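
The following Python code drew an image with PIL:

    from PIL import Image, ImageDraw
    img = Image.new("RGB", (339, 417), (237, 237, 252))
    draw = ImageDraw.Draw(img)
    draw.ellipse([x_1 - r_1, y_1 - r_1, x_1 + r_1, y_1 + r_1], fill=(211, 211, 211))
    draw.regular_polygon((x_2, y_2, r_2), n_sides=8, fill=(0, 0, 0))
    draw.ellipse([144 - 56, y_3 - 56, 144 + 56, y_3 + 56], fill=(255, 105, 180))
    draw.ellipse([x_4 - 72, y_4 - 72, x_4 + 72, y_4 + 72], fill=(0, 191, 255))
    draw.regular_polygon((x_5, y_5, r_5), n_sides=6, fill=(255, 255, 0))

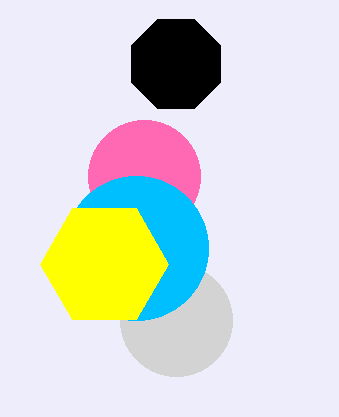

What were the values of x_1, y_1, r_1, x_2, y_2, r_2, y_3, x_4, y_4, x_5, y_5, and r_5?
x_1 = 176; y_1 = 320; r_1 = 56; x_2 = 176; y_2 = 64; r_2 = 48; y_3 = 176; x_4 = 136; y_4 = 248; x_5 = 104; y_5 = 264; r_5 = 64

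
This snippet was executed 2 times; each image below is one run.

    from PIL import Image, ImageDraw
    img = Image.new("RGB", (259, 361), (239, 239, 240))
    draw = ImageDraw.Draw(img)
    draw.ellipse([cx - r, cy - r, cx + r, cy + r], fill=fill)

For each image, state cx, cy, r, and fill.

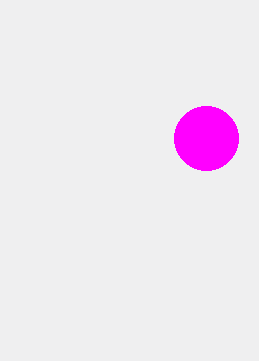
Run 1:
cx = 206; cy = 138; r = 32; fill = 'magenta'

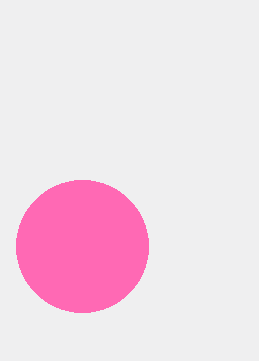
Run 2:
cx = 82, cy = 246, r = 66, fill = 'hotpink'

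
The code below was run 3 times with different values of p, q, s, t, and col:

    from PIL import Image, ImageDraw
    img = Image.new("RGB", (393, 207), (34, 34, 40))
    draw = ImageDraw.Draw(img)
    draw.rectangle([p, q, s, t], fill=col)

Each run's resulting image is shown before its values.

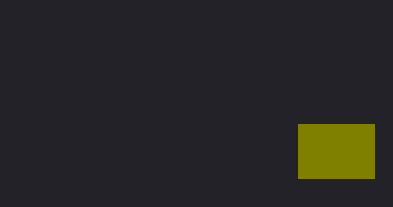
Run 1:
p = 298, q = 124, s = 374, t = 178, col = 'olive'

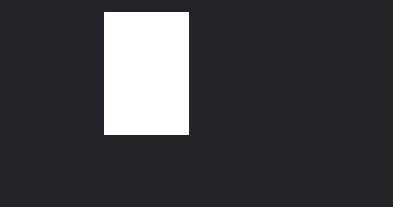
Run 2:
p = 104, q = 12, s = 188, t = 134, col = 'white'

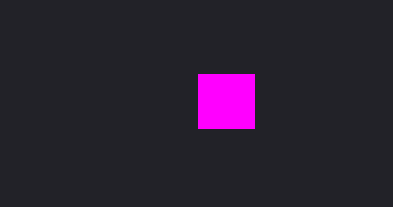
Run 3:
p = 198; q = 74; s = 254; t = 128; col = 'magenta'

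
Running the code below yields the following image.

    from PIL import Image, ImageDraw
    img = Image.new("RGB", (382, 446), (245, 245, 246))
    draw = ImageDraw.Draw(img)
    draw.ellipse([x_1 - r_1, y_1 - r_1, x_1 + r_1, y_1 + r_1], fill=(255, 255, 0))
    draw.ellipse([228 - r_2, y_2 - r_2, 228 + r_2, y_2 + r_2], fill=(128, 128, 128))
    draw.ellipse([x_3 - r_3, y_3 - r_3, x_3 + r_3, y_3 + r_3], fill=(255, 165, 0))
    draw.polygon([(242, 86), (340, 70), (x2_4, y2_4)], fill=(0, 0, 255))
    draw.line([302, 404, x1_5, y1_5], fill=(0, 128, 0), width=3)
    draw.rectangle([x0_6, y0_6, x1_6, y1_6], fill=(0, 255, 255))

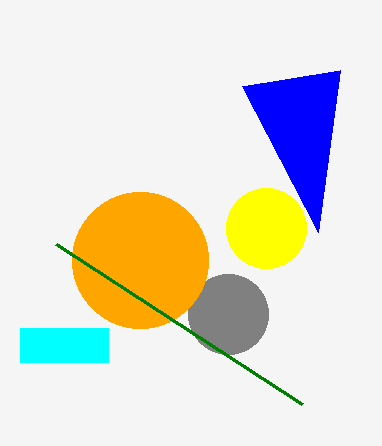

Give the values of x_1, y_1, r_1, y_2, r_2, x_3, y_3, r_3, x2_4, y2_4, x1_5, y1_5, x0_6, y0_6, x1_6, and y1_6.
x_1 = 266, y_1 = 228, r_1 = 40, y_2 = 314, r_2 = 40, x_3 = 140, y_3 = 260, r_3 = 68, x2_4 = 318, y2_4 = 232, x1_5 = 56, y1_5 = 244, x0_6 = 20, y0_6 = 328, x1_6 = 108, y1_6 = 362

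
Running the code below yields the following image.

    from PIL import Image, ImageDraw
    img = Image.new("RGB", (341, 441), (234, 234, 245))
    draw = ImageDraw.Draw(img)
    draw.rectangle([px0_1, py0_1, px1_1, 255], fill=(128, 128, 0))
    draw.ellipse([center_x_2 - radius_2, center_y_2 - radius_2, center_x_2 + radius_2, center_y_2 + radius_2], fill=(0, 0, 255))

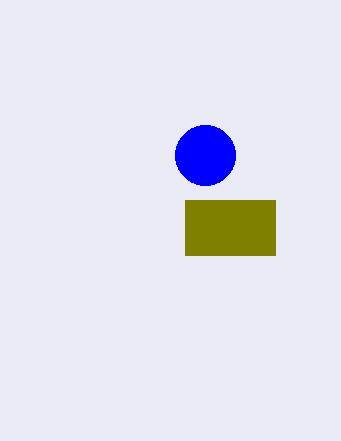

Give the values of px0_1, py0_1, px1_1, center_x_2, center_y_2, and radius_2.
px0_1 = 185; py0_1 = 200; px1_1 = 275; center_x_2 = 205; center_y_2 = 155; radius_2 = 30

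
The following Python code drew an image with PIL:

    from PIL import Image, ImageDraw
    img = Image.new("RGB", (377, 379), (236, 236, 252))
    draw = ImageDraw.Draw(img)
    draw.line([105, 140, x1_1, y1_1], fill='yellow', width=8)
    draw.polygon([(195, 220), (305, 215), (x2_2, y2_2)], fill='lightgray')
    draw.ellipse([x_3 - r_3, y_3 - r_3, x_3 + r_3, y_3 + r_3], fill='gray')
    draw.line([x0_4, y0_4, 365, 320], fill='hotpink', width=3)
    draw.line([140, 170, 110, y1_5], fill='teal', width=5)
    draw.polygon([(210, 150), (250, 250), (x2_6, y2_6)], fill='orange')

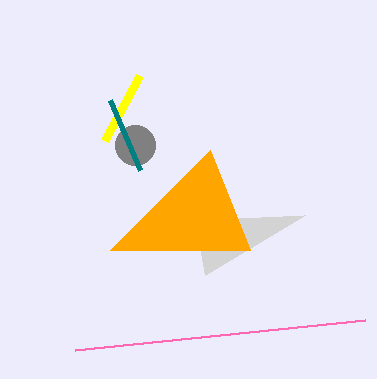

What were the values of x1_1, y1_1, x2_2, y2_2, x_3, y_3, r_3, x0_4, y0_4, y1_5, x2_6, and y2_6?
x1_1 = 140, y1_1 = 75, x2_2 = 205, y2_2 = 275, x_3 = 135, y_3 = 145, r_3 = 20, x0_4 = 75, y0_4 = 350, y1_5 = 100, x2_6 = 110, y2_6 = 250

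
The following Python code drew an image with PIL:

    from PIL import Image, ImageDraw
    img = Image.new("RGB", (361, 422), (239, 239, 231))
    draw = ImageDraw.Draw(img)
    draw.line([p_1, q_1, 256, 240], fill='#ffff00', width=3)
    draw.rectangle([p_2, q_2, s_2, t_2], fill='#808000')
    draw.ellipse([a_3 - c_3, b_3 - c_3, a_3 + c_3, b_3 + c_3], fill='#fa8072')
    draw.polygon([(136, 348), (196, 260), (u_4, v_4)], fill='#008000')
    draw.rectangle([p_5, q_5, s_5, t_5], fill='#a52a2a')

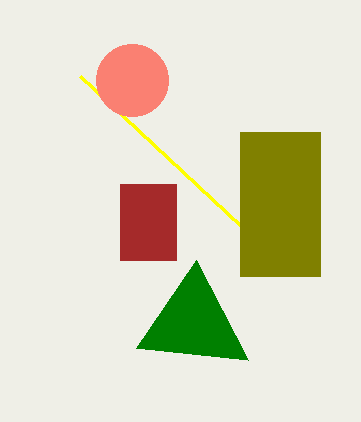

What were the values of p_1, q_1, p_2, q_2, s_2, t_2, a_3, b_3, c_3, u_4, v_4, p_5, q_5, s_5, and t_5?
p_1 = 80
q_1 = 76
p_2 = 240
q_2 = 132
s_2 = 320
t_2 = 276
a_3 = 132
b_3 = 80
c_3 = 36
u_4 = 248
v_4 = 360
p_5 = 120
q_5 = 184
s_5 = 176
t_5 = 260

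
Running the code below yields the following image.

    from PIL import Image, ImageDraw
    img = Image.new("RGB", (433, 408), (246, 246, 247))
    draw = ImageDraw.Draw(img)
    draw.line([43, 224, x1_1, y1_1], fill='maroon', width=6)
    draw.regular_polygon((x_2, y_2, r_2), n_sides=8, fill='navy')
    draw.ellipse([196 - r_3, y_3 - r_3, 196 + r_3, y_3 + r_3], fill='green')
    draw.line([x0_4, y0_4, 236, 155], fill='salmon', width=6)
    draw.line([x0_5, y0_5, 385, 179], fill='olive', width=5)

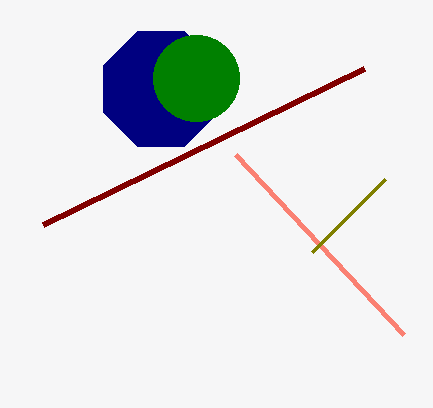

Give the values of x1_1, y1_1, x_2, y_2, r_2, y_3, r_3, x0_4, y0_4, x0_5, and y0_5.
x1_1 = 364, y1_1 = 68, x_2 = 161, y_2 = 89, r_2 = 62, y_3 = 78, r_3 = 43, x0_4 = 404, y0_4 = 335, x0_5 = 312, y0_5 = 252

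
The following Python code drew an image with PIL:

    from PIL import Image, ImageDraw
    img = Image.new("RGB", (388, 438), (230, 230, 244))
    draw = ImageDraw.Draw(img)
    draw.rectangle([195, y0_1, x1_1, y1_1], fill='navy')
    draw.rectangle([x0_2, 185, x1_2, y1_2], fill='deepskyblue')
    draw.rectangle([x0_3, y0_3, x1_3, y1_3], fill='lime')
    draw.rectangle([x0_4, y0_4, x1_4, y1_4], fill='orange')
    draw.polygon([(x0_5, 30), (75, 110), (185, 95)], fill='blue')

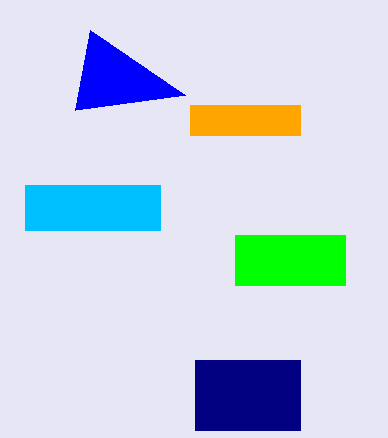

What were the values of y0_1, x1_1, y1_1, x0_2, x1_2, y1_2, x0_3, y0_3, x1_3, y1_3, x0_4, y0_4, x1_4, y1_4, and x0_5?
y0_1 = 360, x1_1 = 300, y1_1 = 430, x0_2 = 25, x1_2 = 160, y1_2 = 230, x0_3 = 235, y0_3 = 235, x1_3 = 345, y1_3 = 285, x0_4 = 190, y0_4 = 105, x1_4 = 300, y1_4 = 135, x0_5 = 90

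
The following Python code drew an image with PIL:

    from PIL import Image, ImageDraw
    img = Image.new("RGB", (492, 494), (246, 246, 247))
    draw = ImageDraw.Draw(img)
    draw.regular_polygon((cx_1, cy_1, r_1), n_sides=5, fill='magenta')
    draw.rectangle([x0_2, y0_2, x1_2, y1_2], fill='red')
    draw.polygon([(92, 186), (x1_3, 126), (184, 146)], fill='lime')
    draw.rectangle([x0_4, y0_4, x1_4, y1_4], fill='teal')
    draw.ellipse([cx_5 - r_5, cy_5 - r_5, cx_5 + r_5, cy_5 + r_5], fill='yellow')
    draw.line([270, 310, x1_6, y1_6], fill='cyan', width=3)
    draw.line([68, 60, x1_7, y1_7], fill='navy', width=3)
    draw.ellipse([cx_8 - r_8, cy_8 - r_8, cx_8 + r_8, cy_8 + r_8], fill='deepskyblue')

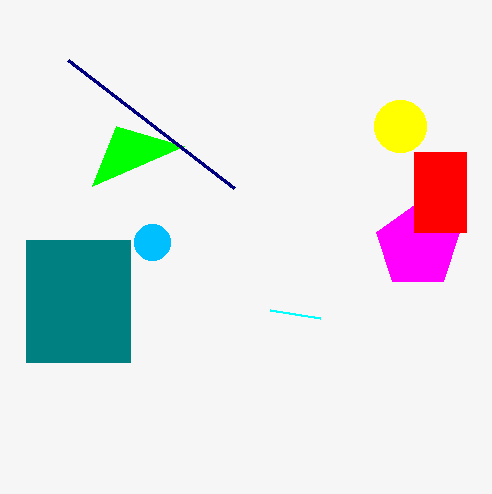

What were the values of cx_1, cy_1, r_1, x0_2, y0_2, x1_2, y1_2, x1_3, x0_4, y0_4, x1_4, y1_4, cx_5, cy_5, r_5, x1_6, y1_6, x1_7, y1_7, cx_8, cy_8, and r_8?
cx_1 = 418, cy_1 = 246, r_1 = 44, x0_2 = 414, y0_2 = 152, x1_2 = 466, y1_2 = 232, x1_3 = 116, x0_4 = 26, y0_4 = 240, x1_4 = 130, y1_4 = 362, cx_5 = 400, cy_5 = 126, r_5 = 26, x1_6 = 320, y1_6 = 318, x1_7 = 234, y1_7 = 188, cx_8 = 152, cy_8 = 242, r_8 = 18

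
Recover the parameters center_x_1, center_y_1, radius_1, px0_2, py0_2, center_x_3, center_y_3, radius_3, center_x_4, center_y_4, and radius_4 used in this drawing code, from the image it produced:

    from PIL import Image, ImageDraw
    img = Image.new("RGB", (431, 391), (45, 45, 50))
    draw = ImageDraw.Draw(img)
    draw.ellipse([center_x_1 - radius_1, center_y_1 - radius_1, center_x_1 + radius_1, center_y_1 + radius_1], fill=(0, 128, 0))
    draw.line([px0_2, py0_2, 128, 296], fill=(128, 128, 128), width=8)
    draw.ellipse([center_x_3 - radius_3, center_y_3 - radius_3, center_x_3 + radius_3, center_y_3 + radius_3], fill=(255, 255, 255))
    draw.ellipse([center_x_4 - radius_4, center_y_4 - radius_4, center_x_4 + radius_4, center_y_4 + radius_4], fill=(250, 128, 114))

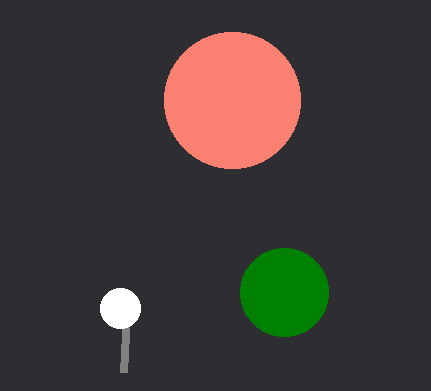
center_x_1 = 284
center_y_1 = 292
radius_1 = 44
px0_2 = 124
py0_2 = 372
center_x_3 = 120
center_y_3 = 308
radius_3 = 20
center_x_4 = 232
center_y_4 = 100
radius_4 = 68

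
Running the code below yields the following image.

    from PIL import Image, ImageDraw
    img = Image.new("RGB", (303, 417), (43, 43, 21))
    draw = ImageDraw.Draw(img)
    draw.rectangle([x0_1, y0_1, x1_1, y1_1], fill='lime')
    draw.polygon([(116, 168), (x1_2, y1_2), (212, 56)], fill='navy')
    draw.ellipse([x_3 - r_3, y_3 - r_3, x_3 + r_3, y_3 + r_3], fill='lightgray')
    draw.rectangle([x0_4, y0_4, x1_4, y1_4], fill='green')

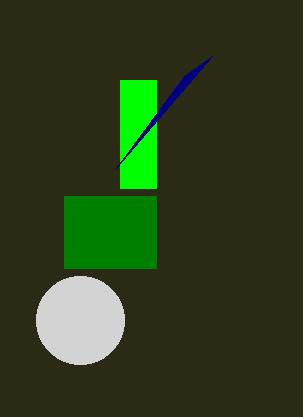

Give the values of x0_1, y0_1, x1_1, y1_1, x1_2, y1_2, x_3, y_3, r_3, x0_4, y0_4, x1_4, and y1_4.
x0_1 = 120
y0_1 = 80
x1_1 = 156
y1_1 = 188
x1_2 = 184
y1_2 = 76
x_3 = 80
y_3 = 320
r_3 = 44
x0_4 = 64
y0_4 = 196
x1_4 = 156
y1_4 = 268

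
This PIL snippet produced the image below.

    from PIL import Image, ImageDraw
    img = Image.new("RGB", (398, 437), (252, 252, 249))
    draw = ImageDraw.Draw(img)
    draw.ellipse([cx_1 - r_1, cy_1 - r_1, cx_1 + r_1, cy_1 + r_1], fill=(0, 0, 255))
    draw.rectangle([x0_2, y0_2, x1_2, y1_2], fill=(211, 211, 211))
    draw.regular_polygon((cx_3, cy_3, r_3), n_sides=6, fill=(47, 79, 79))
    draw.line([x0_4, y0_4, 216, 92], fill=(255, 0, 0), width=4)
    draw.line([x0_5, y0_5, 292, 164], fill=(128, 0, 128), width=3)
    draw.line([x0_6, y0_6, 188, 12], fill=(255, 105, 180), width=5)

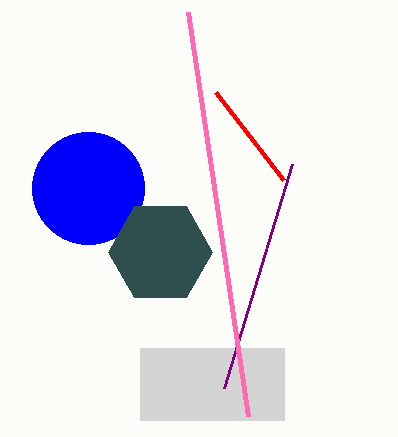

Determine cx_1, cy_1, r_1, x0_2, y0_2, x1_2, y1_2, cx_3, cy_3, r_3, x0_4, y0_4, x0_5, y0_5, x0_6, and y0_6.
cx_1 = 88
cy_1 = 188
r_1 = 56
x0_2 = 140
y0_2 = 348
x1_2 = 284
y1_2 = 420
cx_3 = 160
cy_3 = 252
r_3 = 52
x0_4 = 284
y0_4 = 180
x0_5 = 224
y0_5 = 388
x0_6 = 248
y0_6 = 416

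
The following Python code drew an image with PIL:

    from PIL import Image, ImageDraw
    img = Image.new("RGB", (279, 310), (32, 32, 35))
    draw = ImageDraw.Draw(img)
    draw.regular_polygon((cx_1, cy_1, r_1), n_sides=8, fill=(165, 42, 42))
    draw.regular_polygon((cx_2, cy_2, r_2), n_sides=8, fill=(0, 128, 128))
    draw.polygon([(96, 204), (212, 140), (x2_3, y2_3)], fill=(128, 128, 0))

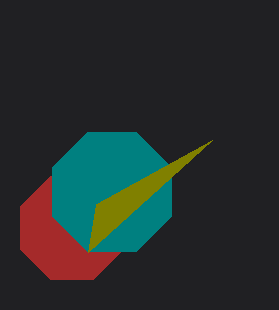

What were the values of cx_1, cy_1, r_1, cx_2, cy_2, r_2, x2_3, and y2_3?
cx_1 = 72
cy_1 = 228
r_1 = 56
cx_2 = 112
cy_2 = 192
r_2 = 64
x2_3 = 88
y2_3 = 252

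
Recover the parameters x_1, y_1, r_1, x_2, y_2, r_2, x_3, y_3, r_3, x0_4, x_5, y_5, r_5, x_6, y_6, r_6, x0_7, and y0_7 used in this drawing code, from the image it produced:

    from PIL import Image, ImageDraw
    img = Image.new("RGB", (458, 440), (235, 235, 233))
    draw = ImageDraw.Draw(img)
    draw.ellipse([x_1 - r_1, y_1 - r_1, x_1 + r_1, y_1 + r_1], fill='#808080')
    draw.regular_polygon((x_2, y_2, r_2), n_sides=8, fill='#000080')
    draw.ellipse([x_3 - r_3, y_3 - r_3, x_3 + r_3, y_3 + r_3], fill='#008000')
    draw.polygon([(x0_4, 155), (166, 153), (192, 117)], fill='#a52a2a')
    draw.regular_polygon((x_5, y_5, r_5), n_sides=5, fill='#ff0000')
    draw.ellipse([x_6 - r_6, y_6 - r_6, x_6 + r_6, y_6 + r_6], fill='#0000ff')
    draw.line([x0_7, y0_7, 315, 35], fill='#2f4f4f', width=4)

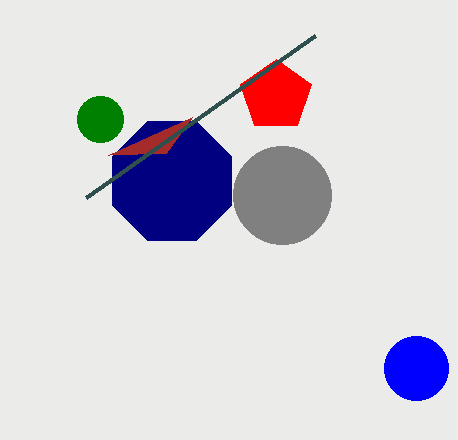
x_1 = 282; y_1 = 195; r_1 = 49; x_2 = 172; y_2 = 181; r_2 = 64; x_3 = 100; y_3 = 119; r_3 = 23; x0_4 = 108; x_5 = 276; y_5 = 96; r_5 = 37; x_6 = 416; y_6 = 368; r_6 = 32; x0_7 = 86; y0_7 = 197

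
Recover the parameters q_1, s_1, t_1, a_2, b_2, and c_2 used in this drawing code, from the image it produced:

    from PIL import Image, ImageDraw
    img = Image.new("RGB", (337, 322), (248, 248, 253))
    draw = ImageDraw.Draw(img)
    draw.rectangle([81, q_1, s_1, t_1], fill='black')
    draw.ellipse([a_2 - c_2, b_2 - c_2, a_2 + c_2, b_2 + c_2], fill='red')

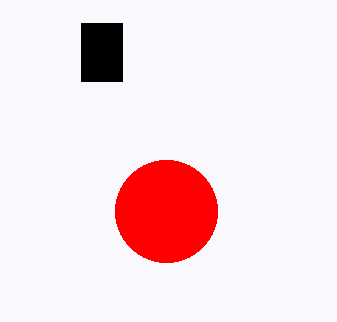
q_1 = 23; s_1 = 122; t_1 = 81; a_2 = 166; b_2 = 211; c_2 = 51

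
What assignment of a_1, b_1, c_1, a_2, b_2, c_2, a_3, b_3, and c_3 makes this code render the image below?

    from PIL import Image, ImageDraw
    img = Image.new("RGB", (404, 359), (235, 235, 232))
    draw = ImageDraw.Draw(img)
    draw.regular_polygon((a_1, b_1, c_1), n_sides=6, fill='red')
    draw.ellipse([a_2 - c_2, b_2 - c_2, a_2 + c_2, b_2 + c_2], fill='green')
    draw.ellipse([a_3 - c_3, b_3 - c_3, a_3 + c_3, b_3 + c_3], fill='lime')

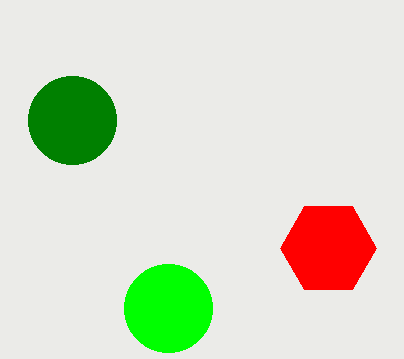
a_1 = 328; b_1 = 248; c_1 = 48; a_2 = 72; b_2 = 120; c_2 = 44; a_3 = 168; b_3 = 308; c_3 = 44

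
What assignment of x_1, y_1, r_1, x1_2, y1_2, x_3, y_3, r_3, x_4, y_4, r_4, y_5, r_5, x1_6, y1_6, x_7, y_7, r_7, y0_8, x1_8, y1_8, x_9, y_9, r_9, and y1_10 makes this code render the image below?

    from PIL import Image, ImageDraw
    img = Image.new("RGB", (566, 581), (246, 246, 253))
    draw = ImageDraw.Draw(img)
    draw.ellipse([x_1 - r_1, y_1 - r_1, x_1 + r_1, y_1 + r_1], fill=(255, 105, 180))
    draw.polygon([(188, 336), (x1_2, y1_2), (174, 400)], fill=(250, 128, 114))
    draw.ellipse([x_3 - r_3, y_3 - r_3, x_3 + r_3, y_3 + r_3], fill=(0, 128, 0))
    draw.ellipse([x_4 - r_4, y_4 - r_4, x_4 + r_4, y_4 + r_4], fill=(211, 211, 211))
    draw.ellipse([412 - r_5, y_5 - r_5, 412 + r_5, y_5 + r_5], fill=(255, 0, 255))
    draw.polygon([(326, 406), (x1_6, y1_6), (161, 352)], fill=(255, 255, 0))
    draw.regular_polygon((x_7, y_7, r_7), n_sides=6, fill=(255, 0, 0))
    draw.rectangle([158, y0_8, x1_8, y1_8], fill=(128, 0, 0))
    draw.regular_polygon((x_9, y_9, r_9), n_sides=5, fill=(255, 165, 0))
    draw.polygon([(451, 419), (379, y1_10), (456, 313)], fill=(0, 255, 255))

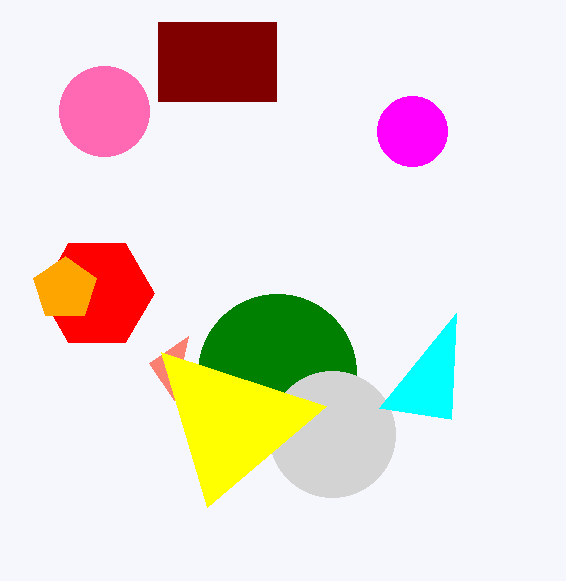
x_1 = 104; y_1 = 111; r_1 = 45; x1_2 = 149; y1_2 = 363; x_3 = 277; y_3 = 373; r_3 = 79; x_4 = 332; y_4 = 434; r_4 = 63; y_5 = 131; r_5 = 35; x1_6 = 207; y1_6 = 507; x_7 = 97; y_7 = 293; r_7 = 57; y0_8 = 22; x1_8 = 276; y1_8 = 101; x_9 = 65; y_9 = 289; r_9 = 33; y1_10 = 408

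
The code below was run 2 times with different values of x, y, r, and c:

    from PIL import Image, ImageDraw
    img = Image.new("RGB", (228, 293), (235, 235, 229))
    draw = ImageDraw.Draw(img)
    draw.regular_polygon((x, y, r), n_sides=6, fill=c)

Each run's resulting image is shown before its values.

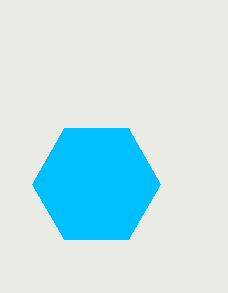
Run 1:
x = 96, y = 184, r = 64, c = 'deepskyblue'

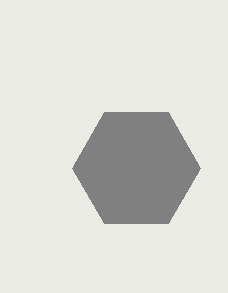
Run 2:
x = 136; y = 168; r = 64; c = 'gray'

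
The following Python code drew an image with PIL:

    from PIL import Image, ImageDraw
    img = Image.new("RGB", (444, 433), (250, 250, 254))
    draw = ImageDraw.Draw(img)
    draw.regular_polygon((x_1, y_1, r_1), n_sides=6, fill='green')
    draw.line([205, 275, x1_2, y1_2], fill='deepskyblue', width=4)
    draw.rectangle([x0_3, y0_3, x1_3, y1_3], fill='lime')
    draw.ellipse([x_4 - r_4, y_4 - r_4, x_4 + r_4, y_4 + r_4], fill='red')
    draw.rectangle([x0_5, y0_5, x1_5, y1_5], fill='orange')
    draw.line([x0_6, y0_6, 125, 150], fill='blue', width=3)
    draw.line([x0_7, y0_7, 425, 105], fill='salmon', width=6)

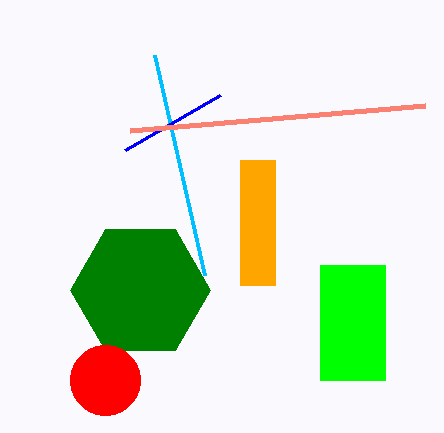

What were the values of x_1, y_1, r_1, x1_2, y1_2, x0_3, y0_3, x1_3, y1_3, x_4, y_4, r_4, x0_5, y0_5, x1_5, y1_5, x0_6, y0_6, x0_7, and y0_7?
x_1 = 140, y_1 = 290, r_1 = 70, x1_2 = 155, y1_2 = 55, x0_3 = 320, y0_3 = 265, x1_3 = 385, y1_3 = 380, x_4 = 105, y_4 = 380, r_4 = 35, x0_5 = 240, y0_5 = 160, x1_5 = 275, y1_5 = 285, x0_6 = 220, y0_6 = 95, x0_7 = 130, y0_7 = 130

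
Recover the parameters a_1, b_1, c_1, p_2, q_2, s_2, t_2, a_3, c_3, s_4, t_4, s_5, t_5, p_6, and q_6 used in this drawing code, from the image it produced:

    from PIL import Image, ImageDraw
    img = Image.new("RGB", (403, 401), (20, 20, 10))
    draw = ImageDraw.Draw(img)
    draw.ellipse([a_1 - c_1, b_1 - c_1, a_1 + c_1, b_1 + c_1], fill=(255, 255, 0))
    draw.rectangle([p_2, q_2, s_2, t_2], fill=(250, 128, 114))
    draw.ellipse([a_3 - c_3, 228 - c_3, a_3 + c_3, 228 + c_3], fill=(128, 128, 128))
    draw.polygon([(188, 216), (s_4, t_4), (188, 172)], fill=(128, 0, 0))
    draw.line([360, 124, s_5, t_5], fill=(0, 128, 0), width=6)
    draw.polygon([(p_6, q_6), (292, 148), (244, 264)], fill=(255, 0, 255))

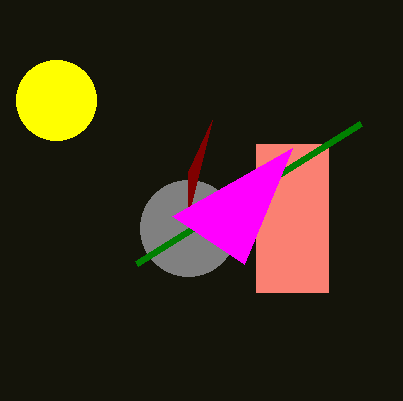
a_1 = 56
b_1 = 100
c_1 = 40
p_2 = 256
q_2 = 144
s_2 = 328
t_2 = 292
a_3 = 188
c_3 = 48
s_4 = 212
t_4 = 120
s_5 = 136
t_5 = 264
p_6 = 172
q_6 = 216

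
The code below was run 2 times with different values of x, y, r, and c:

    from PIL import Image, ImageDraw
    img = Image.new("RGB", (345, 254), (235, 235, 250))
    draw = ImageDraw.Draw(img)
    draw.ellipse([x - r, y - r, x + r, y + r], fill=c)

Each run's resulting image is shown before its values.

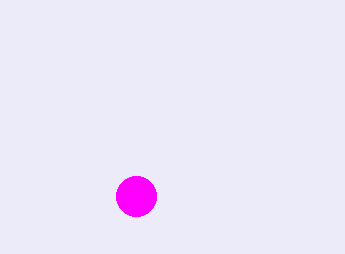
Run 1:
x = 136, y = 196, r = 20, c = 'magenta'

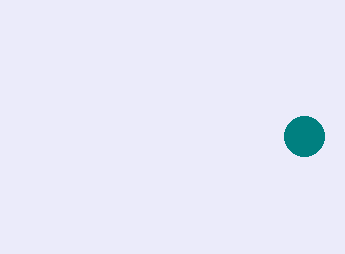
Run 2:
x = 304, y = 136, r = 20, c = 'teal'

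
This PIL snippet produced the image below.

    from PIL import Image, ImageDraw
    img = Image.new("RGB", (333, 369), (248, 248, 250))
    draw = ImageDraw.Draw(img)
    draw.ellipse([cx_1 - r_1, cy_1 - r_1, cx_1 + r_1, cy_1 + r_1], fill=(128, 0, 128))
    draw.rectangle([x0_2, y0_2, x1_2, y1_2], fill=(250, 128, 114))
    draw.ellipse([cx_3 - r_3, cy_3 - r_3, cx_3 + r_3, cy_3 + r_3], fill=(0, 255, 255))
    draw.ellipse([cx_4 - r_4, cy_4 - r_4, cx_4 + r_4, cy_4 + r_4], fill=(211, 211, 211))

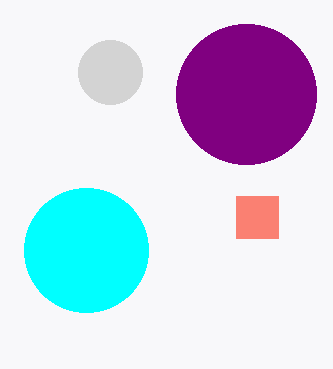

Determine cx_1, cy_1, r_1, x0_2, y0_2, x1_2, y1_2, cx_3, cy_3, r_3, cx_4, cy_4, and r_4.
cx_1 = 246; cy_1 = 94; r_1 = 70; x0_2 = 236; y0_2 = 196; x1_2 = 278; y1_2 = 238; cx_3 = 86; cy_3 = 250; r_3 = 62; cx_4 = 110; cy_4 = 72; r_4 = 32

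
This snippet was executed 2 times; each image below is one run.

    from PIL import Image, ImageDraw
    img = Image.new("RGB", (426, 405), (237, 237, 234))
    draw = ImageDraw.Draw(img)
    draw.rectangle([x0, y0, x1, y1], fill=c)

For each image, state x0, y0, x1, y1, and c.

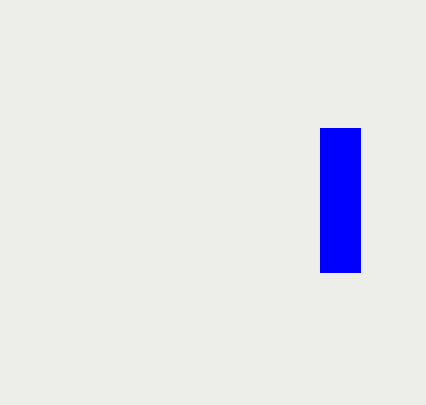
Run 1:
x0 = 320
y0 = 128
x1 = 360
y1 = 272
c = 'blue'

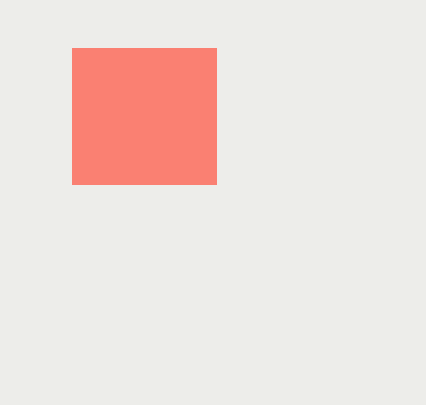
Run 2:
x0 = 72; y0 = 48; x1 = 216; y1 = 184; c = 'salmon'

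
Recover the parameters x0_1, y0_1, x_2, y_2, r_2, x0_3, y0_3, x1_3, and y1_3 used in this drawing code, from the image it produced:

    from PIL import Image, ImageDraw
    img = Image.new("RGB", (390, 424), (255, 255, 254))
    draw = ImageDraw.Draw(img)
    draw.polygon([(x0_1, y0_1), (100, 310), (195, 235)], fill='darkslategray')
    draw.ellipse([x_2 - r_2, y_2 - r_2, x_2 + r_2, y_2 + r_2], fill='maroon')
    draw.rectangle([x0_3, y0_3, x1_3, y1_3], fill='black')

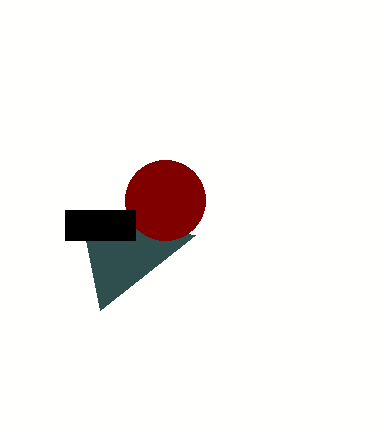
x0_1 = 80; y0_1 = 210; x_2 = 165; y_2 = 200; r_2 = 40; x0_3 = 65; y0_3 = 210; x1_3 = 135; y1_3 = 240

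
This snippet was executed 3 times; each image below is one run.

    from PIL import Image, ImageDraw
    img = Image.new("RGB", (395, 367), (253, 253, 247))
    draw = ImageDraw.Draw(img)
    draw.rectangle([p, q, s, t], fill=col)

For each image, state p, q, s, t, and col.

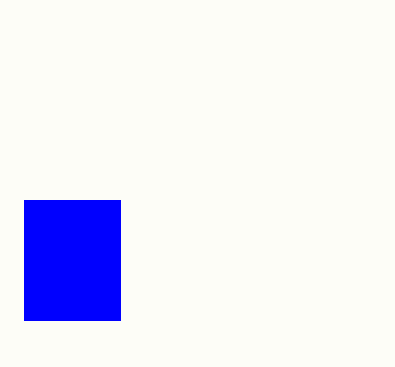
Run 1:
p = 24
q = 200
s = 120
t = 320
col = 'blue'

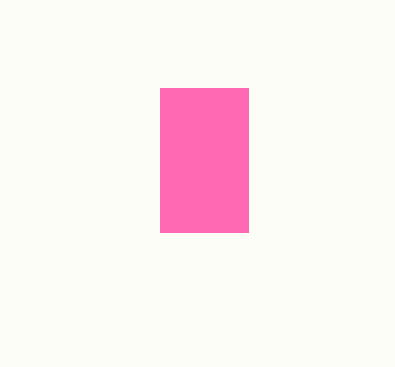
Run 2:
p = 160, q = 88, s = 248, t = 232, col = 'hotpink'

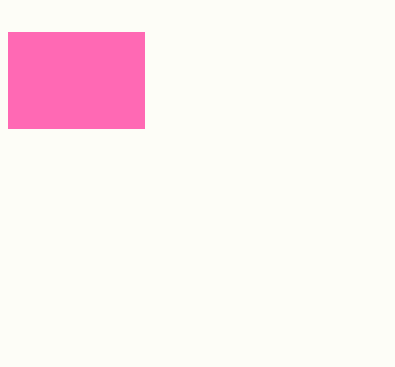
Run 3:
p = 8, q = 32, s = 144, t = 128, col = 'hotpink'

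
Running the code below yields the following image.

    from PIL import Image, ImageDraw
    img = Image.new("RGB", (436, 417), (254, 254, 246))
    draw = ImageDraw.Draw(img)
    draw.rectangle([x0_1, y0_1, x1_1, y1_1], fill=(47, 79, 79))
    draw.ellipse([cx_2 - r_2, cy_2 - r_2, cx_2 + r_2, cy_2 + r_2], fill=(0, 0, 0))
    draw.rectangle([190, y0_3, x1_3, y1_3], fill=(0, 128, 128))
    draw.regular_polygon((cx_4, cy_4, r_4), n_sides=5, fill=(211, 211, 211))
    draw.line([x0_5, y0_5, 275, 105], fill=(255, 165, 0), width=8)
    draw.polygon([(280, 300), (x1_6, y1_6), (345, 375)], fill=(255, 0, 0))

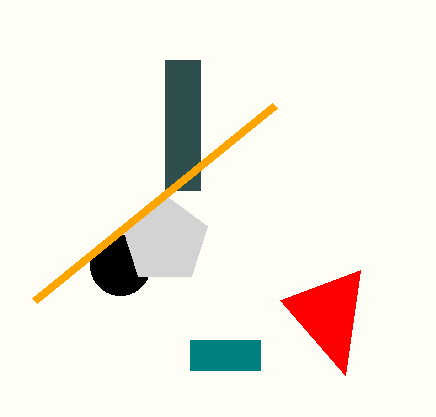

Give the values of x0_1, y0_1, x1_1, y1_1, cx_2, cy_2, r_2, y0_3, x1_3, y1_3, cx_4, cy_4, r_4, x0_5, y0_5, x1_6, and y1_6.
x0_1 = 165; y0_1 = 60; x1_1 = 200; y1_1 = 190; cx_2 = 120; cy_2 = 265; r_2 = 30; y0_3 = 340; x1_3 = 260; y1_3 = 370; cx_4 = 165; cy_4 = 240; r_4 = 45; x0_5 = 35; y0_5 = 300; x1_6 = 360; y1_6 = 270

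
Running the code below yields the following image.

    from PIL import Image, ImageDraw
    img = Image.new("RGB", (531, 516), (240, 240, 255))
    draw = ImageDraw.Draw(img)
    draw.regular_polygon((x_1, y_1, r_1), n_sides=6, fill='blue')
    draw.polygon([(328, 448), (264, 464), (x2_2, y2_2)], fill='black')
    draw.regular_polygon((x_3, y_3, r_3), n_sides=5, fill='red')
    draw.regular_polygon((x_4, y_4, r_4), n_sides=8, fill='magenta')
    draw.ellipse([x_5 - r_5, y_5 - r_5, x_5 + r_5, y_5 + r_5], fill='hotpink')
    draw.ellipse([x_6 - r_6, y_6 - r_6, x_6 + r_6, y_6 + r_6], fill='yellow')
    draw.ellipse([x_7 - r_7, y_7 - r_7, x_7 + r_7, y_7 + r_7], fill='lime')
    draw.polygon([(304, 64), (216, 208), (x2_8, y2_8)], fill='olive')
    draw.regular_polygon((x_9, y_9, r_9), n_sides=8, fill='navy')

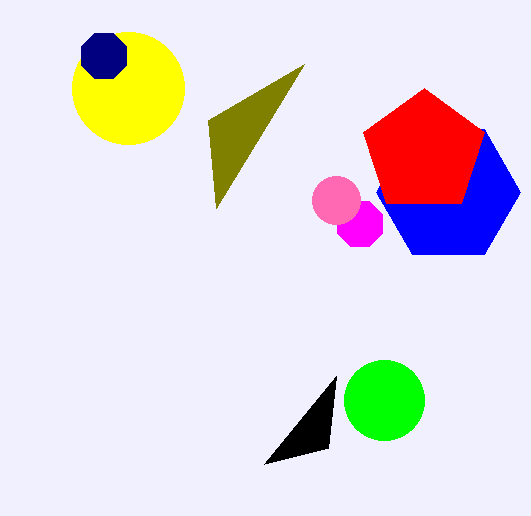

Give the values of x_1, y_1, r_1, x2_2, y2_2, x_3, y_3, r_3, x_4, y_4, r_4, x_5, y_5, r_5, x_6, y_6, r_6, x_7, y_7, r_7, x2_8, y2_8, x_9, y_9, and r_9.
x_1 = 448
y_1 = 192
r_1 = 72
x2_2 = 336
y2_2 = 376
x_3 = 424
y_3 = 152
r_3 = 64
x_4 = 360
y_4 = 224
r_4 = 24
x_5 = 336
y_5 = 200
r_5 = 24
x_6 = 128
y_6 = 88
r_6 = 56
x_7 = 384
y_7 = 400
r_7 = 40
x2_8 = 208
y2_8 = 120
x_9 = 104
y_9 = 56
r_9 = 24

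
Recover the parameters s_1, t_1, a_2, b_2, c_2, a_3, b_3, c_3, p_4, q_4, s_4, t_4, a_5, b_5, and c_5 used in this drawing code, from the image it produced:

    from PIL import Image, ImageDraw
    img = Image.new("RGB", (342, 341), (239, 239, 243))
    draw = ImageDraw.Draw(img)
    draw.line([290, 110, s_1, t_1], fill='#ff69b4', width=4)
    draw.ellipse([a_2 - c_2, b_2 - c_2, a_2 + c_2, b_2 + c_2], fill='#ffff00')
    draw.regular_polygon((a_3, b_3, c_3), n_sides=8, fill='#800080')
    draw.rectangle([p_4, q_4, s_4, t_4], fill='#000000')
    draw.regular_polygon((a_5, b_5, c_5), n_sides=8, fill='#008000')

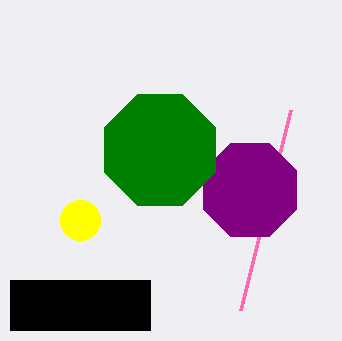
s_1 = 240
t_1 = 310
a_2 = 80
b_2 = 220
c_2 = 20
a_3 = 250
b_3 = 190
c_3 = 50
p_4 = 10
q_4 = 280
s_4 = 150
t_4 = 330
a_5 = 160
b_5 = 150
c_5 = 60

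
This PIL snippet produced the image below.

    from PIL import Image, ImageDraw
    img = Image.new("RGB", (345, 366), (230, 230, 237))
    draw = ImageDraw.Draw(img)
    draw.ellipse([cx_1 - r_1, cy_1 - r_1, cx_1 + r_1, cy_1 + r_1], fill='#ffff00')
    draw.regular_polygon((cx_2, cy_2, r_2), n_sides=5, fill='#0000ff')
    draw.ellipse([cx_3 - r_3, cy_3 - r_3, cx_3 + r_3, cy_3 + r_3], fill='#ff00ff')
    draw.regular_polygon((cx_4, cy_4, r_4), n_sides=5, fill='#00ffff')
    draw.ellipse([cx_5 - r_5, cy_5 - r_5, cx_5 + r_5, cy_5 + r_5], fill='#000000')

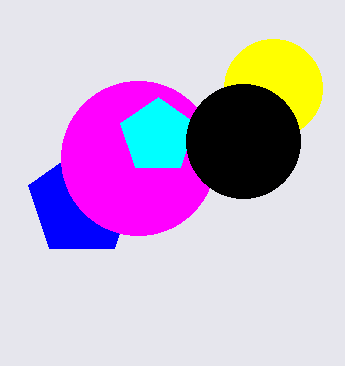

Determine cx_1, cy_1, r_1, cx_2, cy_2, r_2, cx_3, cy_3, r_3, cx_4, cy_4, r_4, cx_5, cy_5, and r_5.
cx_1 = 273, cy_1 = 88, r_1 = 49, cx_2 = 82, cy_2 = 203, r_2 = 56, cx_3 = 138, cy_3 = 158, r_3 = 77, cx_4 = 158, cy_4 = 136, r_4 = 39, cx_5 = 243, cy_5 = 141, r_5 = 57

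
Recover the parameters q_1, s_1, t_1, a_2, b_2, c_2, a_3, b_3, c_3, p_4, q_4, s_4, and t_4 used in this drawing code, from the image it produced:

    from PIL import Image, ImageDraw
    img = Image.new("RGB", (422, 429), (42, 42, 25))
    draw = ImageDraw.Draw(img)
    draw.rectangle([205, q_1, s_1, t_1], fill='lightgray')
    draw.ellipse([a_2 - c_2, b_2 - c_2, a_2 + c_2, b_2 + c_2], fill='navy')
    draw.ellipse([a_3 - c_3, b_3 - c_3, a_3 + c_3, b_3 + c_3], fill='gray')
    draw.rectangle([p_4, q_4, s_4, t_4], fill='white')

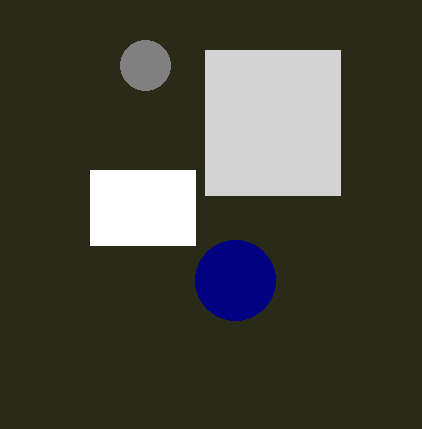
q_1 = 50; s_1 = 340; t_1 = 195; a_2 = 235; b_2 = 280; c_2 = 40; a_3 = 145; b_3 = 65; c_3 = 25; p_4 = 90; q_4 = 170; s_4 = 195; t_4 = 245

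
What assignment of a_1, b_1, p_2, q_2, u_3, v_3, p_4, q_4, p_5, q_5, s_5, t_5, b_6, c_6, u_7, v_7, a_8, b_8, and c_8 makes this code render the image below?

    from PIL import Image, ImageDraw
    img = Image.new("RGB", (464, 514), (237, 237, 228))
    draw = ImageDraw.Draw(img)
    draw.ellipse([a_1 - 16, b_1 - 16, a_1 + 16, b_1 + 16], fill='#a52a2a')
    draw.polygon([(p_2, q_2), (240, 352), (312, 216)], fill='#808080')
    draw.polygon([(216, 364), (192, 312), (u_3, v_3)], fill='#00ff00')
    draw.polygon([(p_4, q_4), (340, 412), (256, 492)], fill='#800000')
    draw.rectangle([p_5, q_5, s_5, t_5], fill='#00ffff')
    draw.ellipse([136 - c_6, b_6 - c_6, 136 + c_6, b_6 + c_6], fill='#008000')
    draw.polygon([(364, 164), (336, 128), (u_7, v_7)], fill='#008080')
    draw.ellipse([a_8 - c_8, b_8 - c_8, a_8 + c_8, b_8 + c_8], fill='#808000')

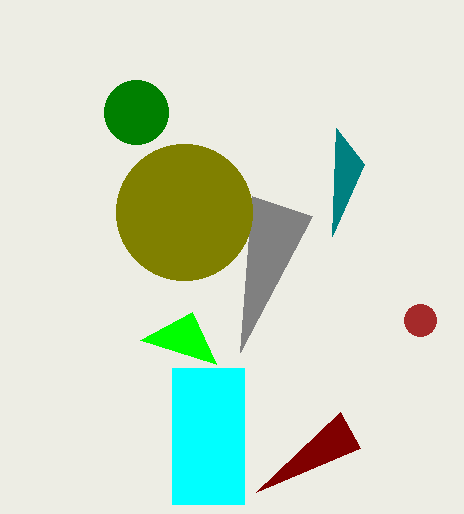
a_1 = 420, b_1 = 320, p_2 = 252, q_2 = 196, u_3 = 140, v_3 = 340, p_4 = 360, q_4 = 448, p_5 = 172, q_5 = 368, s_5 = 244, t_5 = 504, b_6 = 112, c_6 = 32, u_7 = 332, v_7 = 236, a_8 = 184, b_8 = 212, c_8 = 68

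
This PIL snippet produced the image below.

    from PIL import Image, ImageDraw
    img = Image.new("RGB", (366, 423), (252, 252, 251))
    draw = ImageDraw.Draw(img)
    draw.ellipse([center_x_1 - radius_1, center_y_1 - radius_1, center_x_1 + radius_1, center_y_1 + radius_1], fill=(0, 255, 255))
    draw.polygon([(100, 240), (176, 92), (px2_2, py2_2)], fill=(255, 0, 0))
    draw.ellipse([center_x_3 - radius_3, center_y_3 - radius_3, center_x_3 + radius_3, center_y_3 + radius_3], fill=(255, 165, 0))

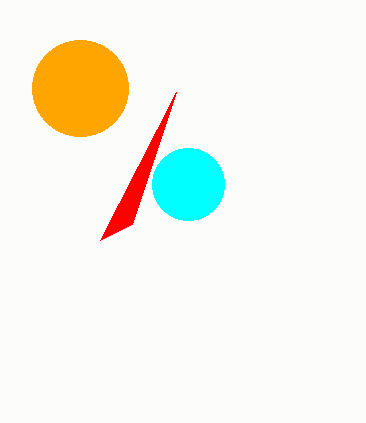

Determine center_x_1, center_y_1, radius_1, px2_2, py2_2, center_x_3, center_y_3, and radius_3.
center_x_1 = 188; center_y_1 = 184; radius_1 = 36; px2_2 = 132; py2_2 = 224; center_x_3 = 80; center_y_3 = 88; radius_3 = 48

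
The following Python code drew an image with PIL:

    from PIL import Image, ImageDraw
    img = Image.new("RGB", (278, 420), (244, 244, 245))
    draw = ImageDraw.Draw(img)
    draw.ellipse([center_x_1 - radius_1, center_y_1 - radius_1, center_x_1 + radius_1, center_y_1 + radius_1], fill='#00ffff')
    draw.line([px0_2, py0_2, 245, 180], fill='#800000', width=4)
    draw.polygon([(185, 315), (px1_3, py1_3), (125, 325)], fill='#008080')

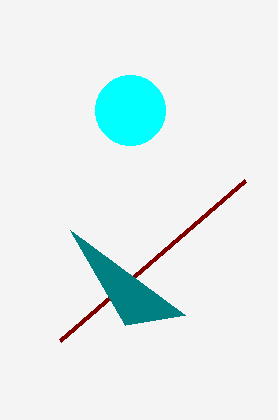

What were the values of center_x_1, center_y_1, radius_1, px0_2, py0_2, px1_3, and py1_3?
center_x_1 = 130, center_y_1 = 110, radius_1 = 35, px0_2 = 60, py0_2 = 340, px1_3 = 70, py1_3 = 230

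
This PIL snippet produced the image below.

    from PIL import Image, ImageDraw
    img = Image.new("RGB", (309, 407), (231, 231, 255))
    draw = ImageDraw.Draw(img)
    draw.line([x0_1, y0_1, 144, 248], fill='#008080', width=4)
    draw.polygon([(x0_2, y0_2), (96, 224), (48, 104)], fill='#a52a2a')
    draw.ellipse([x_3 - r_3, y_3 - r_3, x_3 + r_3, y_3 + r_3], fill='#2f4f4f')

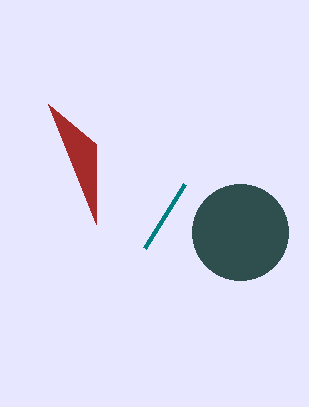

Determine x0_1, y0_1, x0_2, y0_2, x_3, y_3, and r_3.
x0_1 = 184
y0_1 = 184
x0_2 = 96
y0_2 = 144
x_3 = 240
y_3 = 232
r_3 = 48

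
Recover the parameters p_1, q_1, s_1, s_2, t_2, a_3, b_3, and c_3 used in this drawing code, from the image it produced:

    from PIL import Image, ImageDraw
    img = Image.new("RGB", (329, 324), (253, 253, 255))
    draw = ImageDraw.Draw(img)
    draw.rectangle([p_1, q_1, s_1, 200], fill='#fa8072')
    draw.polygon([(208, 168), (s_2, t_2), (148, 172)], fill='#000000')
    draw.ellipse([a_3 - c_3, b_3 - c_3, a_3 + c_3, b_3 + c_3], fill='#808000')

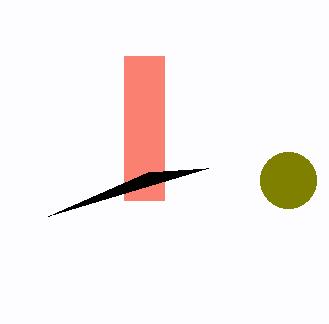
p_1 = 124
q_1 = 56
s_1 = 164
s_2 = 48
t_2 = 216
a_3 = 288
b_3 = 180
c_3 = 28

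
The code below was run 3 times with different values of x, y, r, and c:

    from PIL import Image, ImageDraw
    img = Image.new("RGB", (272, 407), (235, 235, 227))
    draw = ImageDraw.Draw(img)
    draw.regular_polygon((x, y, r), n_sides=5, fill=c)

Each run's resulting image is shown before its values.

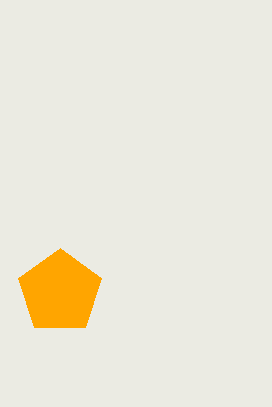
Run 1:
x = 60
y = 292
r = 44
c = 'orange'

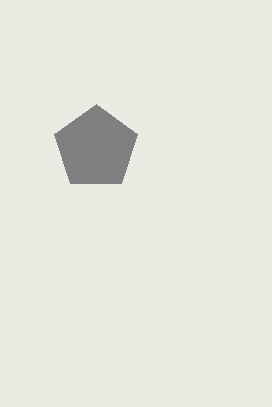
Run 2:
x = 96; y = 148; r = 44; c = 'gray'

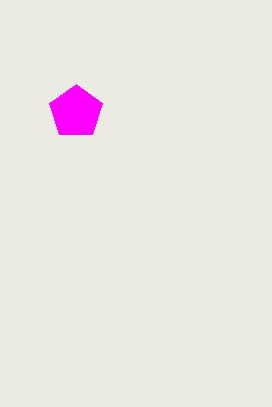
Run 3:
x = 76
y = 112
r = 28
c = 'magenta'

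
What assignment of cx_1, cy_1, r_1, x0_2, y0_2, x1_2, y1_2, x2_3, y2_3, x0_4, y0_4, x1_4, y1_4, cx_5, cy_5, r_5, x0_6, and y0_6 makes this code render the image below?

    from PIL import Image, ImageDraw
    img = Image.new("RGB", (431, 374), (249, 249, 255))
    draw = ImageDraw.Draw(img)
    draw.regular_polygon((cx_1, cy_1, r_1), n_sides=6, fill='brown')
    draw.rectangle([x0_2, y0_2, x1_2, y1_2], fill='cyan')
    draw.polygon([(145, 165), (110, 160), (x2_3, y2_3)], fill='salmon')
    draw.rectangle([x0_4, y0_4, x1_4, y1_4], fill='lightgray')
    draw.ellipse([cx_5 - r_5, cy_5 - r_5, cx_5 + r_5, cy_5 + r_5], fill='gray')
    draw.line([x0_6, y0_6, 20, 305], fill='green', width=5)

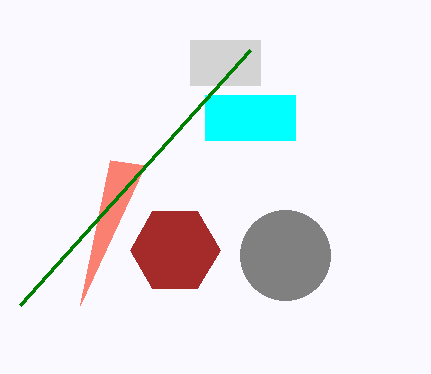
cx_1 = 175; cy_1 = 250; r_1 = 45; x0_2 = 205; y0_2 = 95; x1_2 = 295; y1_2 = 140; x2_3 = 80; y2_3 = 305; x0_4 = 190; y0_4 = 40; x1_4 = 260; y1_4 = 85; cx_5 = 285; cy_5 = 255; r_5 = 45; x0_6 = 250; y0_6 = 50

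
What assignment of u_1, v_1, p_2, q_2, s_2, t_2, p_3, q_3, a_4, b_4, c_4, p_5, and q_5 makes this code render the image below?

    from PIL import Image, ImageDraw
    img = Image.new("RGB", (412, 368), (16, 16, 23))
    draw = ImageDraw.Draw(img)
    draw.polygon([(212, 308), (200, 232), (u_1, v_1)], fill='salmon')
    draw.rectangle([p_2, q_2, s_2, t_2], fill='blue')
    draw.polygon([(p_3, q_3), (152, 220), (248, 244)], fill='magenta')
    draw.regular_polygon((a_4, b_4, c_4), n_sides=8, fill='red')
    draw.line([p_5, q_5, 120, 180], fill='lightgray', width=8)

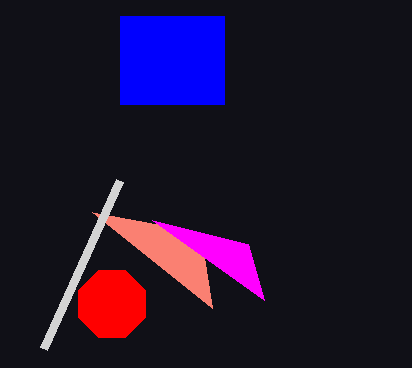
u_1 = 92
v_1 = 212
p_2 = 120
q_2 = 16
s_2 = 224
t_2 = 104
p_3 = 264
q_3 = 300
a_4 = 112
b_4 = 304
c_4 = 36
p_5 = 44
q_5 = 348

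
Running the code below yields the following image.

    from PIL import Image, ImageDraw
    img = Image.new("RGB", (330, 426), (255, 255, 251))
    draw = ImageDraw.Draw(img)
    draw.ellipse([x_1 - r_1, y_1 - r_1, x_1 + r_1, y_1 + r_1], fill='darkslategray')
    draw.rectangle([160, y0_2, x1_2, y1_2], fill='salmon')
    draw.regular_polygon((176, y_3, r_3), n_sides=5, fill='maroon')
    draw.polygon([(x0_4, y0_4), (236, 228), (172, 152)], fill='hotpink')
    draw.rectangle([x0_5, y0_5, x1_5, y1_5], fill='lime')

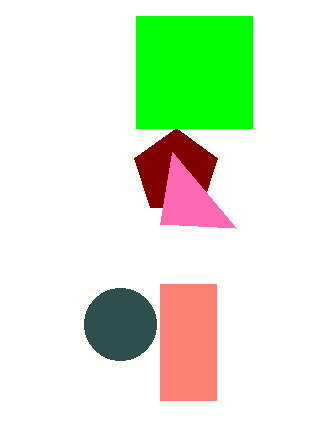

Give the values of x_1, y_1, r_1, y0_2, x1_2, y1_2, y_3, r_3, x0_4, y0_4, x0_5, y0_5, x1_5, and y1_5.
x_1 = 120, y_1 = 324, r_1 = 36, y0_2 = 284, x1_2 = 216, y1_2 = 400, y_3 = 172, r_3 = 44, x0_4 = 160, y0_4 = 224, x0_5 = 136, y0_5 = 16, x1_5 = 252, y1_5 = 128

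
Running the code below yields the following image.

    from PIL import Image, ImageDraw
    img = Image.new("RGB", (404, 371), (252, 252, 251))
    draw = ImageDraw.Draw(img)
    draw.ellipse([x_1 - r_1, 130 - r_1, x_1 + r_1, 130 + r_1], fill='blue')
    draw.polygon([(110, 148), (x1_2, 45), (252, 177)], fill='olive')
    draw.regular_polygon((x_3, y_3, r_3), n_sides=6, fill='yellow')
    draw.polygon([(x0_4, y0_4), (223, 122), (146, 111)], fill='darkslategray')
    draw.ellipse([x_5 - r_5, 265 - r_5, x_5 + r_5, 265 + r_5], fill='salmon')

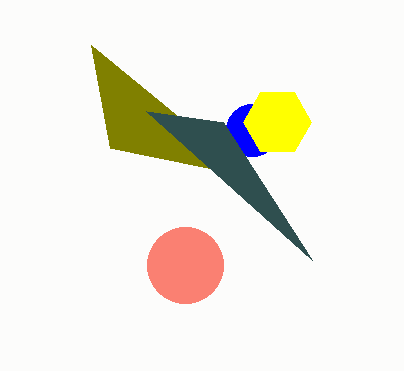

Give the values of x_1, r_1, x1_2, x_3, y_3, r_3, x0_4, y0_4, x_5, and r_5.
x_1 = 252
r_1 = 26
x1_2 = 91
x_3 = 277
y_3 = 122
r_3 = 34
x0_4 = 312
y0_4 = 260
x_5 = 185
r_5 = 38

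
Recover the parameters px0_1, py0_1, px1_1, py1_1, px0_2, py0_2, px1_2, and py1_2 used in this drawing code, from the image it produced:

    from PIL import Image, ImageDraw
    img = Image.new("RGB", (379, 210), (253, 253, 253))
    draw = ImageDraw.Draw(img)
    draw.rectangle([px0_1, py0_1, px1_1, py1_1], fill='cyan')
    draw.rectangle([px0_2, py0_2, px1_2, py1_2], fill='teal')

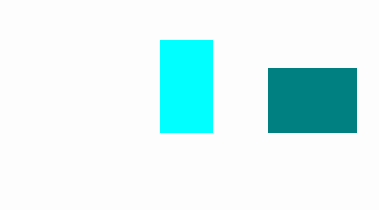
px0_1 = 160, py0_1 = 40, px1_1 = 212, py1_1 = 132, px0_2 = 268, py0_2 = 68, px1_2 = 356, py1_2 = 132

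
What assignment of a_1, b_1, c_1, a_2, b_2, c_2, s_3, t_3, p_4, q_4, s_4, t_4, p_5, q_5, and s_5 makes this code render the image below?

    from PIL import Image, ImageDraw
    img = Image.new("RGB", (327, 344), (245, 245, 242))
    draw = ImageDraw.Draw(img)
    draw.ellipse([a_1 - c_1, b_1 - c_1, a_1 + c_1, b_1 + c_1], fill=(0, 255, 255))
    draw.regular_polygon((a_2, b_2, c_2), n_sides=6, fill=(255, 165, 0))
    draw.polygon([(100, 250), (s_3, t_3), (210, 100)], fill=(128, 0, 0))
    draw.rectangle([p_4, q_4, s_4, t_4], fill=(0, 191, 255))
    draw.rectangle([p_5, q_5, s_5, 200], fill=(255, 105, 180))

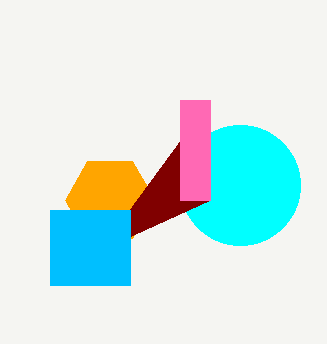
a_1 = 240, b_1 = 185, c_1 = 60, a_2 = 110, b_2 = 200, c_2 = 45, s_3 = 210, t_3 = 200, p_4 = 50, q_4 = 210, s_4 = 130, t_4 = 285, p_5 = 180, q_5 = 100, s_5 = 210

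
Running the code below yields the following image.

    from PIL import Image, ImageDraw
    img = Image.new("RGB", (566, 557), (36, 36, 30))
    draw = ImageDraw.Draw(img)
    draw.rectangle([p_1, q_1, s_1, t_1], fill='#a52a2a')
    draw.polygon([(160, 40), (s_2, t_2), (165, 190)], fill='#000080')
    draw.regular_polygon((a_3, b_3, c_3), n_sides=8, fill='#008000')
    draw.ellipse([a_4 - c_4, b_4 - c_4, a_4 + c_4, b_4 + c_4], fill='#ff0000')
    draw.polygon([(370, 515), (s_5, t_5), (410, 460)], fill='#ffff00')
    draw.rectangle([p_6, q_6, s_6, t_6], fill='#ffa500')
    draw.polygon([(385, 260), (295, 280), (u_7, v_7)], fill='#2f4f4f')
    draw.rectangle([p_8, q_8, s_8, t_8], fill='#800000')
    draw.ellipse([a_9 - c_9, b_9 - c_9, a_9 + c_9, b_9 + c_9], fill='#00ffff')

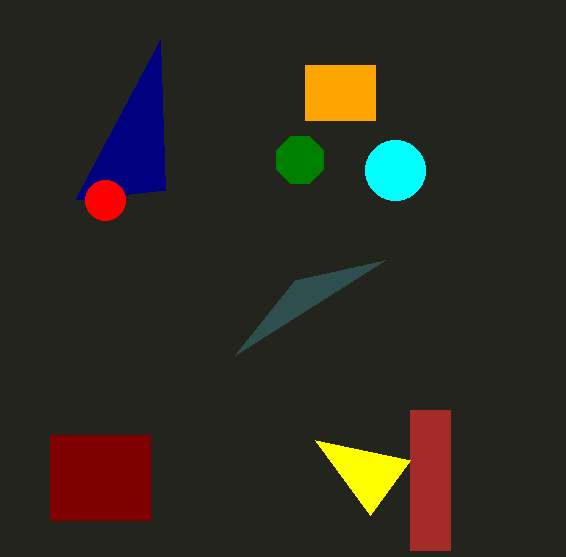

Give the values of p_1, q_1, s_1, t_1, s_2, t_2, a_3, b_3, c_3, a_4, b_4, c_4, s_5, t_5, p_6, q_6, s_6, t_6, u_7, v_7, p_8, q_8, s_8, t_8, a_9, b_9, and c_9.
p_1 = 410, q_1 = 410, s_1 = 450, t_1 = 550, s_2 = 75, t_2 = 200, a_3 = 300, b_3 = 160, c_3 = 25, a_4 = 105, b_4 = 200, c_4 = 20, s_5 = 315, t_5 = 440, p_6 = 305, q_6 = 65, s_6 = 375, t_6 = 120, u_7 = 235, v_7 = 355, p_8 = 50, q_8 = 435, s_8 = 150, t_8 = 520, a_9 = 395, b_9 = 170, c_9 = 30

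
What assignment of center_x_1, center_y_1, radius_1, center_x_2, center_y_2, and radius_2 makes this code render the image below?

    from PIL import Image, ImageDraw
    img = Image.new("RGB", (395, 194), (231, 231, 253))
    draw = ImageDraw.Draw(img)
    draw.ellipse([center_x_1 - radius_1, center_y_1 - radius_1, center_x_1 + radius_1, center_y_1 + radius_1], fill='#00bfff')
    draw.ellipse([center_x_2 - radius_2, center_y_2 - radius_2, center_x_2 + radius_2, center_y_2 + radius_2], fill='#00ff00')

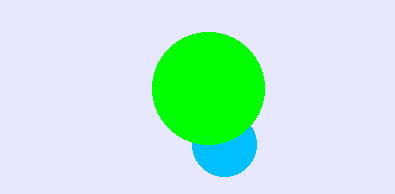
center_x_1 = 224, center_y_1 = 144, radius_1 = 32, center_x_2 = 208, center_y_2 = 88, radius_2 = 56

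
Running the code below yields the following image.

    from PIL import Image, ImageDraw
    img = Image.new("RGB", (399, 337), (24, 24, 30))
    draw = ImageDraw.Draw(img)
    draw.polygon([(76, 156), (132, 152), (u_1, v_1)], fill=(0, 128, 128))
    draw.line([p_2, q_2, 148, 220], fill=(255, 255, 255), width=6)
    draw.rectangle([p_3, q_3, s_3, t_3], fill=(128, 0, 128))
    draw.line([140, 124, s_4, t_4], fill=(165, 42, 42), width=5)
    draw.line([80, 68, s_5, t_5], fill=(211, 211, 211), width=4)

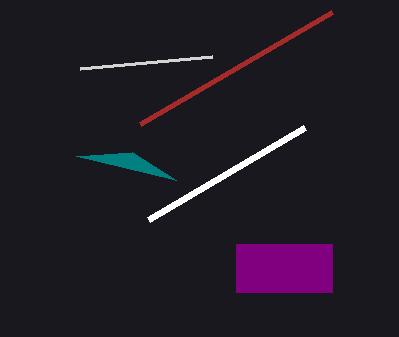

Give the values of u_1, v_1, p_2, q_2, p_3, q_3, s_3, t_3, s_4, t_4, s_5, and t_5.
u_1 = 176, v_1 = 180, p_2 = 304, q_2 = 128, p_3 = 236, q_3 = 244, s_3 = 332, t_3 = 292, s_4 = 332, t_4 = 12, s_5 = 212, t_5 = 56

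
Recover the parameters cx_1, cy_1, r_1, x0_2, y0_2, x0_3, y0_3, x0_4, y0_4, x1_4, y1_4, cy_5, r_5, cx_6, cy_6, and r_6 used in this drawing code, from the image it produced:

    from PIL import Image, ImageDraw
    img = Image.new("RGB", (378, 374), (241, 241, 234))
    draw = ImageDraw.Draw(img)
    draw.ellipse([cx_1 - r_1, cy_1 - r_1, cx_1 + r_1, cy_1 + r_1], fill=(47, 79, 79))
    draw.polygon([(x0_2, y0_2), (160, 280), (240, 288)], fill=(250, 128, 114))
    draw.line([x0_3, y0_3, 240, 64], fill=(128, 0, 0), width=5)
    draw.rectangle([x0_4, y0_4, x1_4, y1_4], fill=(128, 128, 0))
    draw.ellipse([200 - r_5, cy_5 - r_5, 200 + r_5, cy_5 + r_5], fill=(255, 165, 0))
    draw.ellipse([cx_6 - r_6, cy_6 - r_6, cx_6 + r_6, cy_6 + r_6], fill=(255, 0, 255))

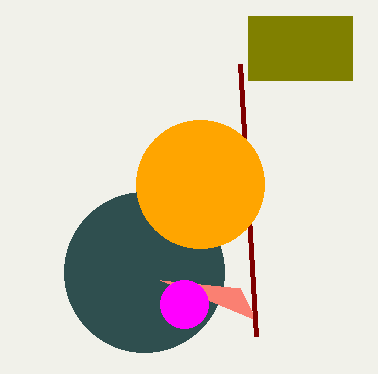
cx_1 = 144
cy_1 = 272
r_1 = 80
x0_2 = 256
y0_2 = 320
x0_3 = 256
y0_3 = 336
x0_4 = 248
y0_4 = 16
x1_4 = 352
y1_4 = 80
cy_5 = 184
r_5 = 64
cx_6 = 184
cy_6 = 304
r_6 = 24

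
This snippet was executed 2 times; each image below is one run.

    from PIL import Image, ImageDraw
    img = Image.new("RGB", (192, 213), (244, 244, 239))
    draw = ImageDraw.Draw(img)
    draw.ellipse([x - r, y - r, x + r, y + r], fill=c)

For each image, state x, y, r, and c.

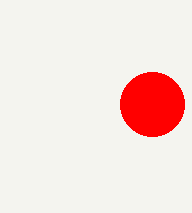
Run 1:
x = 152, y = 104, r = 32, c = 'red'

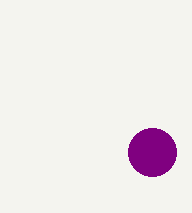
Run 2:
x = 152; y = 152; r = 24; c = 'purple'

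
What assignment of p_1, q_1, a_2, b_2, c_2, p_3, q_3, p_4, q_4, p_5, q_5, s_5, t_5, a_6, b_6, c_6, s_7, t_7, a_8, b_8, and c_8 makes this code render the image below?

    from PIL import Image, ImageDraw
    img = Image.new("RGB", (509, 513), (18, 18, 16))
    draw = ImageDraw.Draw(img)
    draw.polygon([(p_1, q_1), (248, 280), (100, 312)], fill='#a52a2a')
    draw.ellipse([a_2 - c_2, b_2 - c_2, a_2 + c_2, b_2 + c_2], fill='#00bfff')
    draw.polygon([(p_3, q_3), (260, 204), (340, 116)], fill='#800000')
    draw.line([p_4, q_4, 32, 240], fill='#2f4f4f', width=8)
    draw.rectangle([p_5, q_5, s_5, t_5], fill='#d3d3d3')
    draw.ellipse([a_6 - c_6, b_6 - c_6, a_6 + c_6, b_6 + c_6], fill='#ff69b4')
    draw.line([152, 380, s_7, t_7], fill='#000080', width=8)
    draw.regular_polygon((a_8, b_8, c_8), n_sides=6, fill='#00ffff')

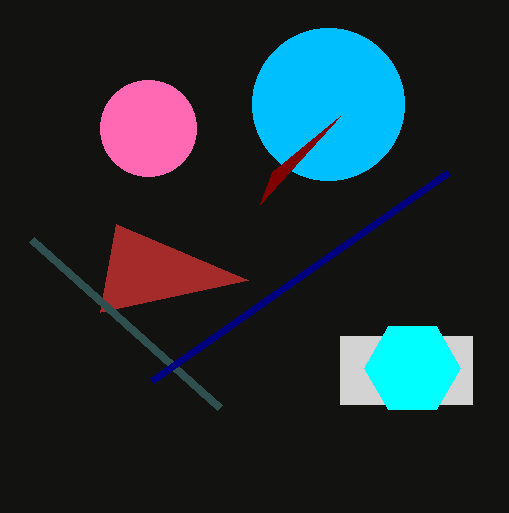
p_1 = 116; q_1 = 224; a_2 = 328; b_2 = 104; c_2 = 76; p_3 = 272; q_3 = 172; p_4 = 220; q_4 = 408; p_5 = 340; q_5 = 336; s_5 = 472; t_5 = 404; a_6 = 148; b_6 = 128; c_6 = 48; s_7 = 448; t_7 = 172; a_8 = 412; b_8 = 368; c_8 = 48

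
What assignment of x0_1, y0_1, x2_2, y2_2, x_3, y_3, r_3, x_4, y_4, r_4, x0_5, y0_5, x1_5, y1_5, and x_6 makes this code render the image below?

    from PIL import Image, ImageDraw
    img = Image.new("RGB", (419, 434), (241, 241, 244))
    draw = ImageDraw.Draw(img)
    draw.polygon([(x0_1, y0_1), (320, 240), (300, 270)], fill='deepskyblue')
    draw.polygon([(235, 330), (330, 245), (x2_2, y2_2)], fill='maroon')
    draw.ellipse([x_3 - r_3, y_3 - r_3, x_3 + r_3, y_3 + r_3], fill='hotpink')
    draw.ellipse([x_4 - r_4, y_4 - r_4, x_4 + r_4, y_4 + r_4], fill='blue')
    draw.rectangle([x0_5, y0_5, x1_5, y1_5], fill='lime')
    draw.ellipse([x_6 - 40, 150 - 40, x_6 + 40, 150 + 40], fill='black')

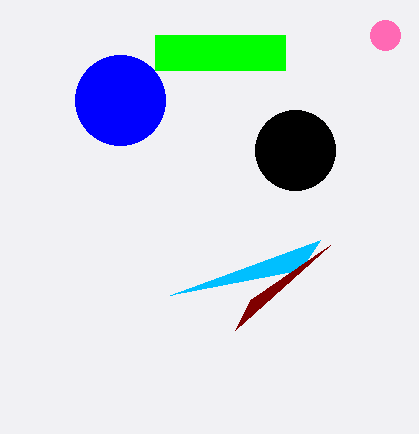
x0_1 = 170, y0_1 = 295, x2_2 = 250, y2_2 = 300, x_3 = 385, y_3 = 35, r_3 = 15, x_4 = 120, y_4 = 100, r_4 = 45, x0_5 = 155, y0_5 = 35, x1_5 = 285, y1_5 = 70, x_6 = 295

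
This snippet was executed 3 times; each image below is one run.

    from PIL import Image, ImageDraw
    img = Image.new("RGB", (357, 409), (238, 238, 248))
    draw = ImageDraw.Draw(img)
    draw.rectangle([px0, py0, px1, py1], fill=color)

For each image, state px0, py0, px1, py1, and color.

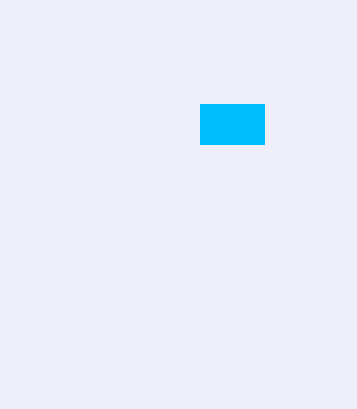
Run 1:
px0 = 200; py0 = 104; px1 = 264; py1 = 144; color = 'deepskyblue'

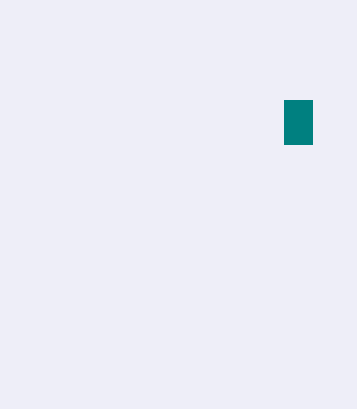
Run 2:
px0 = 284, py0 = 100, px1 = 312, py1 = 144, color = 'teal'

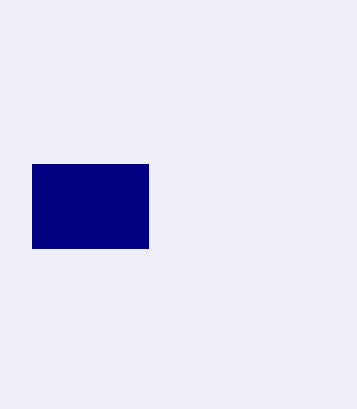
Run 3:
px0 = 32, py0 = 164, px1 = 148, py1 = 248, color = 'navy'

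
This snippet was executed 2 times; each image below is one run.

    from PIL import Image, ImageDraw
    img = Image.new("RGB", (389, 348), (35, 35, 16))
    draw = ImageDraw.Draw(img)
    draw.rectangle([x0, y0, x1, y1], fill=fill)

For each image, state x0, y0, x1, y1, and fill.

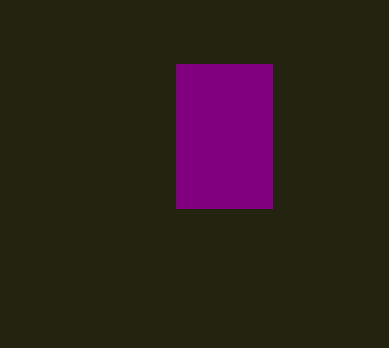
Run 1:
x0 = 176
y0 = 64
x1 = 272
y1 = 208
fill = 'purple'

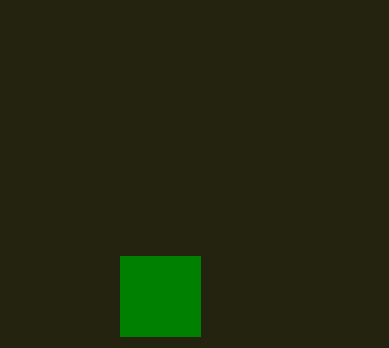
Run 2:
x0 = 120, y0 = 256, x1 = 200, y1 = 336, fill = 'green'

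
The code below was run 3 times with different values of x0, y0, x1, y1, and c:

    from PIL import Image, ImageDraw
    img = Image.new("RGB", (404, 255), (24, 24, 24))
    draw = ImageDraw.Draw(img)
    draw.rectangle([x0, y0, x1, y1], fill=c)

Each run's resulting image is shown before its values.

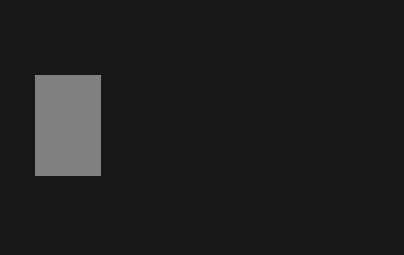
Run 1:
x0 = 35; y0 = 75; x1 = 100; y1 = 175; c = 'gray'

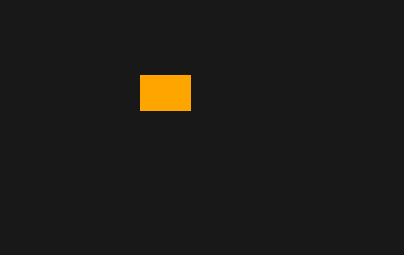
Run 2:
x0 = 140
y0 = 75
x1 = 190
y1 = 110
c = 'orange'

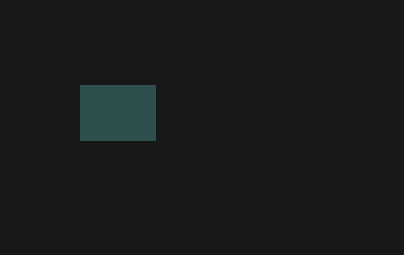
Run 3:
x0 = 80; y0 = 85; x1 = 155; y1 = 140; c = 'darkslategray'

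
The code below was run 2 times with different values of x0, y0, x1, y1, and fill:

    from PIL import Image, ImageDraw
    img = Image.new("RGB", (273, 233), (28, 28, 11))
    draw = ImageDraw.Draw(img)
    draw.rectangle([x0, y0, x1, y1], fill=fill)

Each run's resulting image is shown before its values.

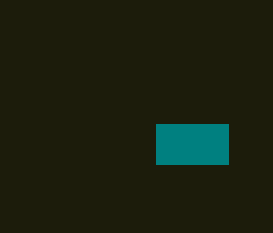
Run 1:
x0 = 156
y0 = 124
x1 = 228
y1 = 164
fill = 'teal'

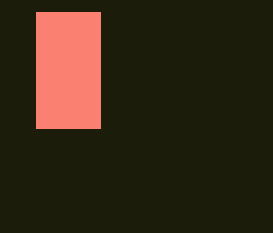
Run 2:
x0 = 36; y0 = 12; x1 = 100; y1 = 128; fill = 'salmon'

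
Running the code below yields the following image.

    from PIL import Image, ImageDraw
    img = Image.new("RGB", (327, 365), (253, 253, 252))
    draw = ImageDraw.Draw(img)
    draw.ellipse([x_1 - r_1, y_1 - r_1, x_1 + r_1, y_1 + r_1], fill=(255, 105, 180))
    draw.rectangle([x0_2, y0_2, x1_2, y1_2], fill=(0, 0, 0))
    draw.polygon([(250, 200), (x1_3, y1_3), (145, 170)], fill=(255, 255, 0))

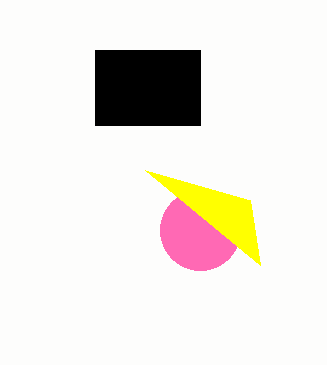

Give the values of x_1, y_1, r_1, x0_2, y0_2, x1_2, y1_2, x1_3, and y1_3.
x_1 = 200
y_1 = 230
r_1 = 40
x0_2 = 95
y0_2 = 50
x1_2 = 200
y1_2 = 125
x1_3 = 260
y1_3 = 265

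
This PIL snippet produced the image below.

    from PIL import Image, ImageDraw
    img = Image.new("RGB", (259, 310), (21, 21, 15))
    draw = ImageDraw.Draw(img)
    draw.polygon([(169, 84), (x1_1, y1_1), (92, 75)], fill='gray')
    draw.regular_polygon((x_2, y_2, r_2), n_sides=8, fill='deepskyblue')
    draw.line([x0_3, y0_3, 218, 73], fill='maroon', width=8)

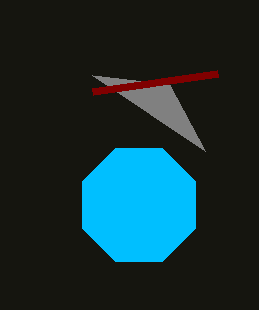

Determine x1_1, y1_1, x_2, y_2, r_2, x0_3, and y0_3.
x1_1 = 205, y1_1 = 151, x_2 = 139, y_2 = 205, r_2 = 61, x0_3 = 93, y0_3 = 91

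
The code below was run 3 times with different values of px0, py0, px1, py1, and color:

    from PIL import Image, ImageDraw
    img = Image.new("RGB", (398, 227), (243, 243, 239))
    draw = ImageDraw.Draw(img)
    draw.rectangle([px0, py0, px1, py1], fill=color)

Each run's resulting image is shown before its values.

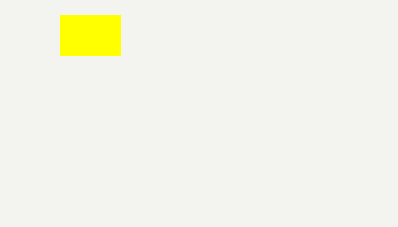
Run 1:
px0 = 60; py0 = 15; px1 = 120; py1 = 55; color = 'yellow'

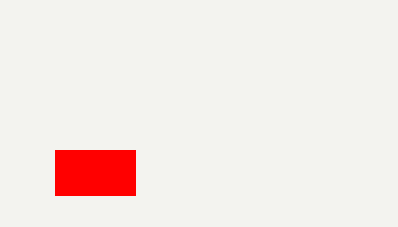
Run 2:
px0 = 55
py0 = 150
px1 = 135
py1 = 195
color = 'red'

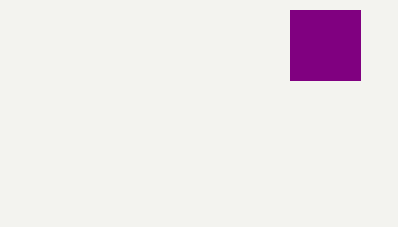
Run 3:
px0 = 290
py0 = 10
px1 = 360
py1 = 80
color = 'purple'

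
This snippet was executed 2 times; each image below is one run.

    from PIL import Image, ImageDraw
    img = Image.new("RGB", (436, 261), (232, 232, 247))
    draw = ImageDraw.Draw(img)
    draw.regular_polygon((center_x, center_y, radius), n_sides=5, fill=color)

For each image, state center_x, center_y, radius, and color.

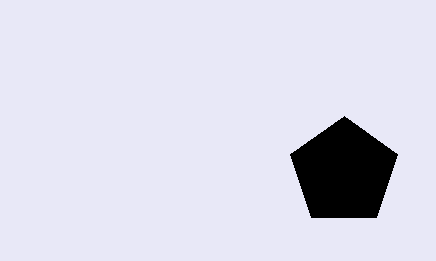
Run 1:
center_x = 344; center_y = 172; radius = 56; color = 'black'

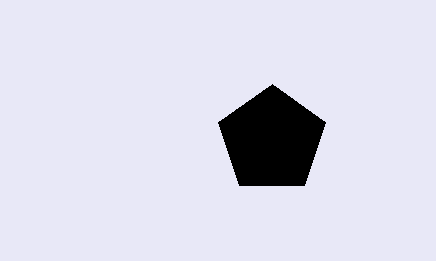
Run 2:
center_x = 272; center_y = 140; radius = 56; color = 'black'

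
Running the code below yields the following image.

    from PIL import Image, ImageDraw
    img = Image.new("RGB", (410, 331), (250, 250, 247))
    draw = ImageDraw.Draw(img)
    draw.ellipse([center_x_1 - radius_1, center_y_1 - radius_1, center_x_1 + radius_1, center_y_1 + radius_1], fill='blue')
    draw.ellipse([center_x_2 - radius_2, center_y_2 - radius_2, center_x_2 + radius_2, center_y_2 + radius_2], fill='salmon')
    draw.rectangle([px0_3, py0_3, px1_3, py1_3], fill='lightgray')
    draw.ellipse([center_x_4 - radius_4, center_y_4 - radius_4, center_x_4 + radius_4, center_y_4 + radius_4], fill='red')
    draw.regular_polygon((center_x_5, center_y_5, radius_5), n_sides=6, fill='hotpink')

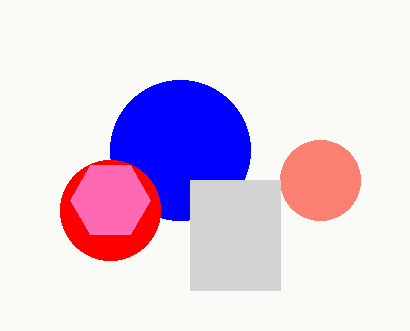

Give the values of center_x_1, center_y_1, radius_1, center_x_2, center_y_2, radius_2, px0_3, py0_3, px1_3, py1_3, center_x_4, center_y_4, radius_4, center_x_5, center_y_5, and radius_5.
center_x_1 = 180, center_y_1 = 150, radius_1 = 70, center_x_2 = 320, center_y_2 = 180, radius_2 = 40, px0_3 = 190, py0_3 = 180, px1_3 = 280, py1_3 = 290, center_x_4 = 110, center_y_4 = 210, radius_4 = 50, center_x_5 = 110, center_y_5 = 200, radius_5 = 40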